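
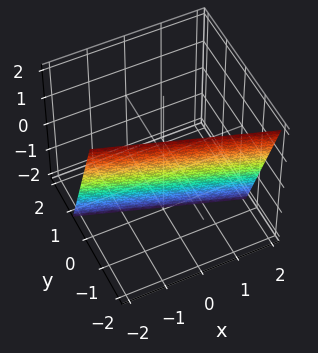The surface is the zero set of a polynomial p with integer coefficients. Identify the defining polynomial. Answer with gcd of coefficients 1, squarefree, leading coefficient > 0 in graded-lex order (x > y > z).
x + 3*y + z + 2

First, deg p = 1. The surface is flat (a plane).
Then, reading off the gridlines: it meets the z-axis at z = -2 (among the integer gridlines); it crosses the x-axis at the gridline x = -2.
Finally, matching integer coefficients to the picture gives p.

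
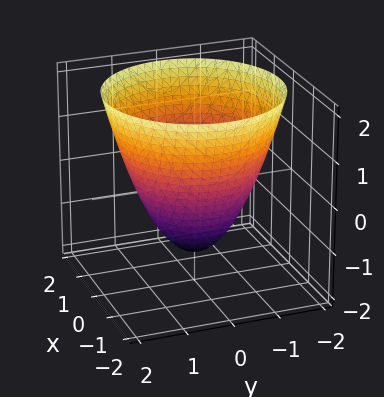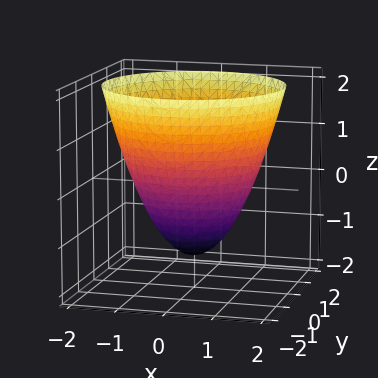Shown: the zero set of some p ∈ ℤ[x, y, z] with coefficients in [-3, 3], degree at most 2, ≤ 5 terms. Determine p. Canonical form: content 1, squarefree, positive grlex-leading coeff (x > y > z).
Degree: the shape is more complex than any degree-1 surface, so deg p = 2.
Symmetries: the surface is invariant under rotation about z: p = q(x² + y², z).
Checking where it meets the axes: a circular section at z = 1 has radius between 1 and 2.
Matching integer coefficients to the picture gives p.

2*x^2 + 2*y^2 - 2*z - 3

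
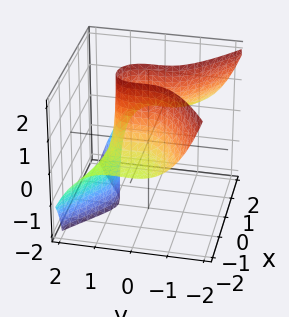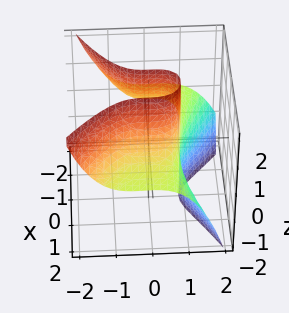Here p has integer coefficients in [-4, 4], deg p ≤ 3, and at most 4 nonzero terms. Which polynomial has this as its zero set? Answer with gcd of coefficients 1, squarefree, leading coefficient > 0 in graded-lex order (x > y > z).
3*x^2*z + x*y^2 + 3*y^3 - 2

First, deg p = 3. The shape is more complex than any degree-2 surface.
Then, against the integer gridlines: it misses every integer gridline on the z-axis; the surface avoids every integer x-axis point in the box.
Finally, solving for integer coefficients yields p as stated.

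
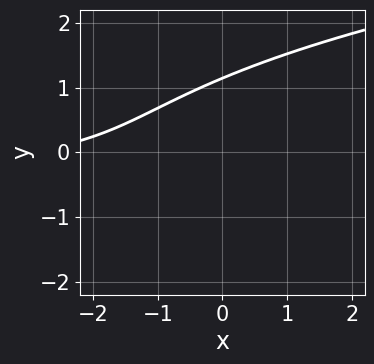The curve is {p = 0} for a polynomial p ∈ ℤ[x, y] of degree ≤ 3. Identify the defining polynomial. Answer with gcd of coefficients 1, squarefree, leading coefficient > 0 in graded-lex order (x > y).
2*y^3 - 2*x*y - x - 3

First, deg p = 3.
Then, checking where it meets the axes: no x-intercept at any integer in the box.
Finally, together with the visible shape, these determine p as stated.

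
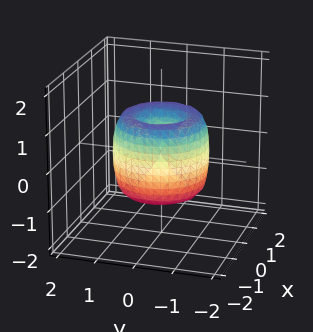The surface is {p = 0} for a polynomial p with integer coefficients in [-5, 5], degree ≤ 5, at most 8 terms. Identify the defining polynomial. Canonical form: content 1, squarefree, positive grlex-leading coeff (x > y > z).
First, degree: a generic line meets the surface in up to 4 points, so deg p = 4.
Next, symmetries: rotational symmetry about the z-axis ⇒ p depends on x, y only through x² + y².
Then, observable constraints: one y-axis crossing is at y = 0; a circular section at z = 0 has radius between 1 and 2.
Finally, assembling these constraints gives the stated polynomial.

2*x^4 + 4*x^2*y^2 + 2*y^4 - 3*x^2 - 3*y^2 + z^2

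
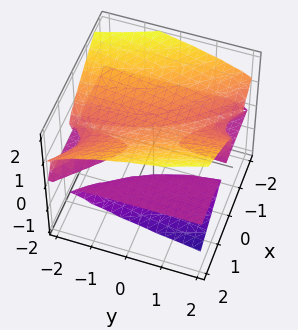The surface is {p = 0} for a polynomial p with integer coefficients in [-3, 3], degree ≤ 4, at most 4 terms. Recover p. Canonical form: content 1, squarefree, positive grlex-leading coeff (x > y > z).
1. There are 2 components. They look like related sheets of one shape, so recover p as a whole.
2. deg p = 3. A generic line meets the surface in up to 3 points.
3. Reading off the gridlines: the visible y-axis segment lies entirely on the surface; every point of the x-axis in the box is on the surface; one z-axis crossing is at z = 1.
4. Solving for integer coefficients yields p as stated.

x^2*z + x*y*z - 3*z^3 + 3*z^2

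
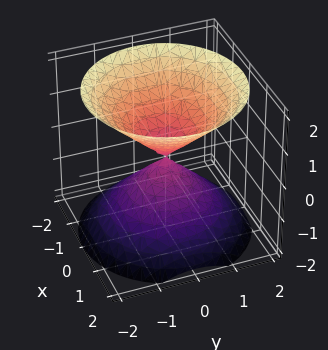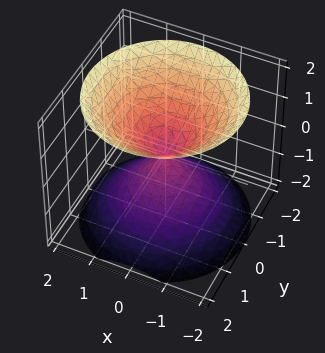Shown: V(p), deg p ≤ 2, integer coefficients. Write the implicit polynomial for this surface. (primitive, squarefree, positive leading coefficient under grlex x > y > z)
The picture has 2 separate pieces.
Degree: a double cone through the origin; a quadric, so deg p = 2.
Symmetries: it's symmetric under z → −z, forcing even powers of z; the surface is invariant under rotation about z: p = q(x² + y², z).
Reading off the gridlines: a circular section at z = 1 has radius exactly 1; it crosses the x-axis at the gridline x = 0.
Solving for integer coefficients yields p as stated.

x^2 + y^2 - z^2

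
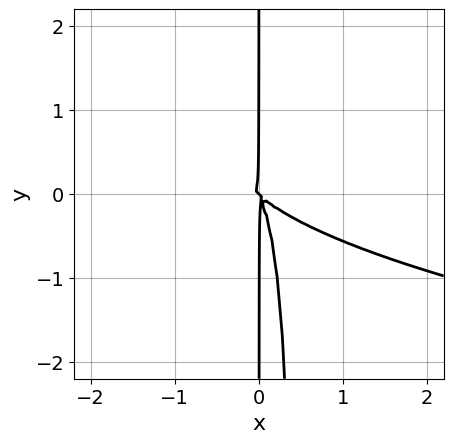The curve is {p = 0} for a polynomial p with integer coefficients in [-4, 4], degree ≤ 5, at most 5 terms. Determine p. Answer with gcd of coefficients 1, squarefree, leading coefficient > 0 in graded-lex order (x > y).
First, deg p = 4.
Next, against the integer gridlines: it meets the x-axis at x = 0 (among the integer gridlines); every point of the y-axis in the box is on the curve.
Finally, assembling these constraints gives the stated polynomial.

2*x^2*y^2 - 2*x^3 - 3*x^2*y - x*y^2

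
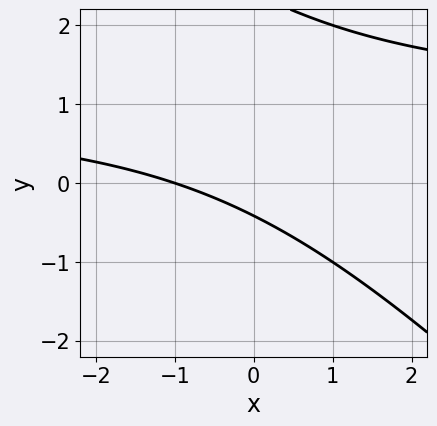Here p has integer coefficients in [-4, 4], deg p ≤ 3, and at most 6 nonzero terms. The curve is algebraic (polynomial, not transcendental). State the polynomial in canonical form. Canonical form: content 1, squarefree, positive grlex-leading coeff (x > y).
x*y + y^2 - x - 2*y - 1

Degree: no degree-1 curve has this shape, so deg p = 2.
Checking where it meets the axes: it crosses the x-axis at the gridline x = -1.
Putting this together gives p.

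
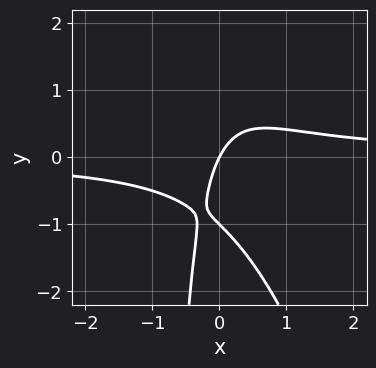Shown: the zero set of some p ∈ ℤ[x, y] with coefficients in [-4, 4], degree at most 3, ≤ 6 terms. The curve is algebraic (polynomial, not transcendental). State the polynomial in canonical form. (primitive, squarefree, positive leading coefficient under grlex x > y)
First, degree: a generic line meets the curve in up to 3 points, so deg p = 3.
Next, from the axis intercepts and sections: the y-axis gridline crossings are at y ∈ {-1, 0}; it crosses the x-axis at the gridline x = 0.
Finally, assembling these constraints gives the stated polynomial.

3*x^2*y + x*y^2 + y^2 - 2*x + y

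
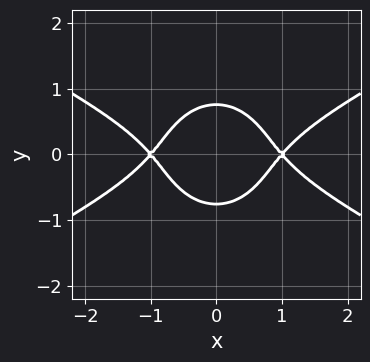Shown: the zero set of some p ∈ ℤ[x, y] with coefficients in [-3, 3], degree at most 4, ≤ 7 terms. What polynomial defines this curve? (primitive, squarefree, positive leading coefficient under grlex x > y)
1. The degree is 4 — a generic line meets the curve in up to 4 points.
2. Symmetries: mirror symmetry x ↦ −x ⇒ only even powers of x; it's symmetric under y → −y, forcing even powers of y.
3. Observable constraints: the x-axis gridline crossings are at x ∈ {-1, 1}.
4. Matching integer coefficients to the picture gives p.

x^4 - 3*x^2*y^2 - 3*y^4 - 2*x^2 + 1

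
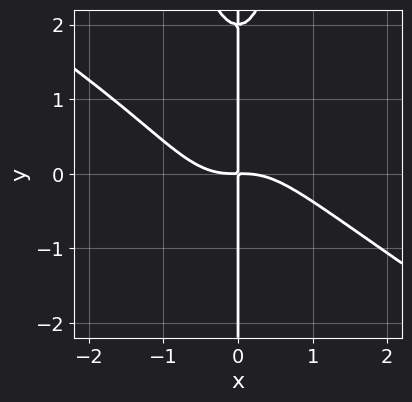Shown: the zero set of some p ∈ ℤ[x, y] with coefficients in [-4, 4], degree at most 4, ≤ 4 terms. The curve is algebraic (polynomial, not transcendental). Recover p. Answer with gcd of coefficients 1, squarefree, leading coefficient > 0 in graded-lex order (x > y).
2*x^4 + 3*x^3*y - x*y^2 + 2*x*y

First, deg p = 4. The shape is more complex than any degree-3 curve.
Next, checking where it meets the axes: the visible y-axis segment lies entirely on the curve.
Finally, together with the visible shape, these determine p as stated.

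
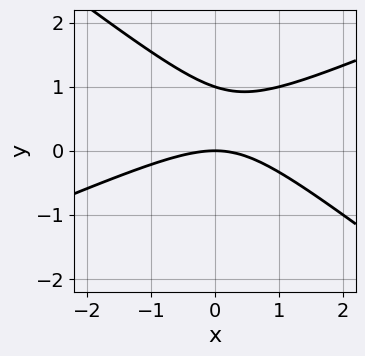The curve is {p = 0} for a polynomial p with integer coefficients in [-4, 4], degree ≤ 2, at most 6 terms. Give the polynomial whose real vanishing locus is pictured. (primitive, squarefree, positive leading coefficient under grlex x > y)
First, deg p = 2.
Next, from the axis intercepts and sections: one x-axis crossing is at x = 0; among the integer gridlines, it crosses the y-axis at y ∈ {0, 1}.
Finally, solving for integer coefficients yields p as stated.

x^2 - x*y - 3*y^2 + 3*y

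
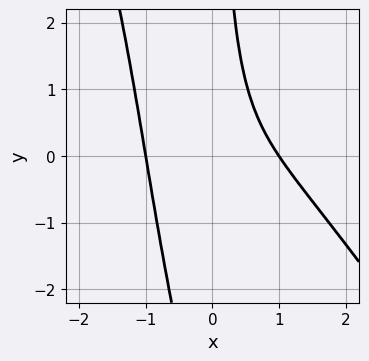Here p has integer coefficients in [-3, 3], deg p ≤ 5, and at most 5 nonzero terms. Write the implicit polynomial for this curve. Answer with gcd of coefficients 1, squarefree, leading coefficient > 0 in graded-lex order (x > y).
3*x^4 + 2*x^3*y + 3*x^2*y + 3*x*y - 3

1. deg p = 4.
2. Reading off the gridlines: no y-intercept at any integer in the box; the x-axis gridline crossings are at x ∈ {-1, 1}.
3. Solving for integer coefficients yields p as stated.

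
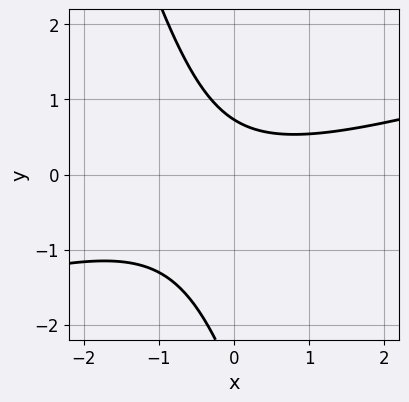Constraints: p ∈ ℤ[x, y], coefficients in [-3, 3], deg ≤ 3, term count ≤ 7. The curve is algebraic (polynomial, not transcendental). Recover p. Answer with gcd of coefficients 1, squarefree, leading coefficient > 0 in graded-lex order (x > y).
x^2 - 3*x*y - y^2 - 2*y + 2

(a) deg p = 2. No degree-1 curve has this shape.
(b) Checking where it meets the axes: it misses every integer gridline on the x-axis.
(c) The integer polynomial consistent with all of this is the stated p.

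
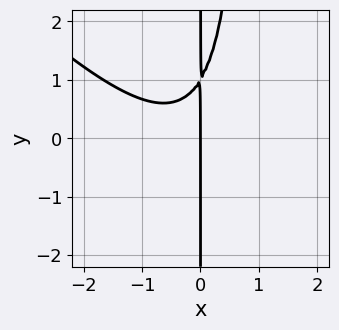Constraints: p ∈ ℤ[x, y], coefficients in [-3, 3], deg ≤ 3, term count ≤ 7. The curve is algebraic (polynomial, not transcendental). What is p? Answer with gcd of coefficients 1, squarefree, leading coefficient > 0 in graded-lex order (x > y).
First, the degree is 3 — the shape is more complex than any degree-2 curve.
Next, from the axis intercepts and sections: it meets the x-axis at x = 0 (among the integer gridlines); every point of the y-axis in the box is on the curve.
Finally, solving for integer coefficients yields p as stated.

3*x^3 + 3*x^2*y + 2*x^2 - 3*x*y + 3*x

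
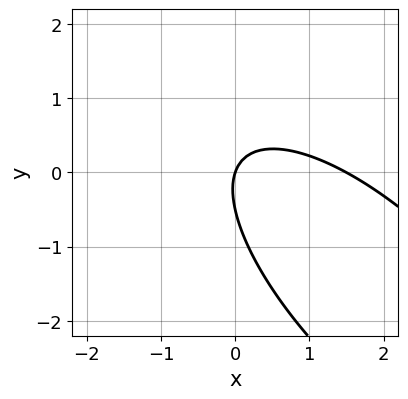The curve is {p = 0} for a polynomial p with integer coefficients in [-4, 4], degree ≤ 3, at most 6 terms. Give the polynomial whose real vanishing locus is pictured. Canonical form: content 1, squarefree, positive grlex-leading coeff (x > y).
(a) deg p = 2. The shape is more complex than any degree-1 curve.
(b) From the visible intercepts: it crosses the y-axis at the gridline y = 0; one x-axis crossing is at x = 0.
(c) Together with the visible shape, these determine p as stated.

2*x^2 + 3*x*y + 2*y^2 - 3*x + y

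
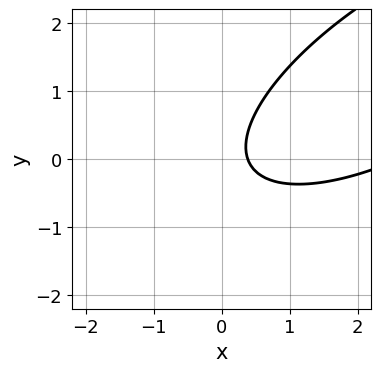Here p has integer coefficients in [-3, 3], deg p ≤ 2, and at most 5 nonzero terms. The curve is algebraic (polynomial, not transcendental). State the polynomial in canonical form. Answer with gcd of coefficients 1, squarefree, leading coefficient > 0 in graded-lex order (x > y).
1. deg p = 2. A generic line meets the curve in up to 2 points.
2. From the visible intercepts: it misses every integer gridline on the y-axis.
3. These observations pin down the coefficients.

x^2 - 2*x*y + 2*y^2 - 3*x + 1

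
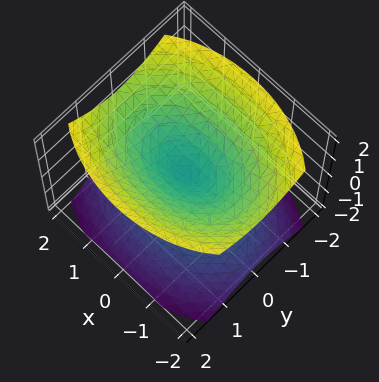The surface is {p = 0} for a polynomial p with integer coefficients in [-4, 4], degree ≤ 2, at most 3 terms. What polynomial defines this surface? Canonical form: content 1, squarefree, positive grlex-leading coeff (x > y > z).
(a) There are 2 components. They look like related sheets of one shape, so recover p as a whole.
(b) The degree is 2 — two nappes meeting at a single point; a quadric.
(c) Symmetries: mirror symmetry z ↦ −z ⇒ only even powers of z; mirror symmetry x ↦ −x ⇒ only even powers of x; mirror symmetry y ↦ −y ⇒ only even powers of y.
(d) Checking where it meets the axes: it crosses the y-axis at the gridline y = 0; it crosses the x-axis at the gridline x = 0; it meets the z-axis at z = 0 (among the integer gridlines).
(e) Matching integer coefficients to the picture gives p.

x^2 + 2*y^2 - 2*z^2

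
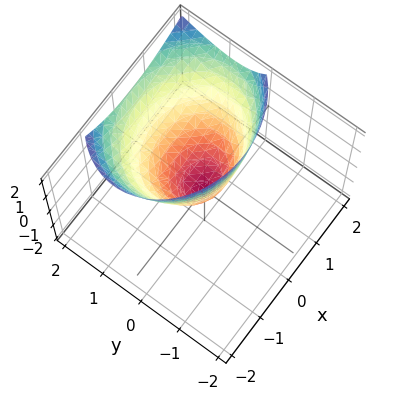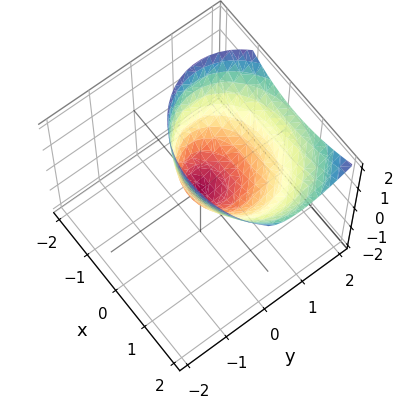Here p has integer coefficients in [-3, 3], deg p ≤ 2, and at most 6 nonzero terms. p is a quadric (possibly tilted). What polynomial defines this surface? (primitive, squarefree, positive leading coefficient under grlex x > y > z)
2*x^2 - x*z + 3*y^2 - 3*y*z - 2*z

1. Degree: a generic line meets the surface in up to 2 points, so deg p = 2.
2. Checking where it meets the axes: it crosses the y-axis at the gridline y = 0; it meets the x-axis at x = 0 (among the integer gridlines).
3. Solving for integer coefficients yields p as stated.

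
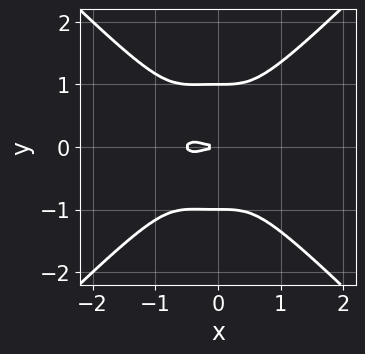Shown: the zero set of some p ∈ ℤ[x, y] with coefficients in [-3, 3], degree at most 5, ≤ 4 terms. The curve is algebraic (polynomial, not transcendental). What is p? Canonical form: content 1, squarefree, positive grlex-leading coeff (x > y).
(a) The degree is 4 — no degree-3 curve has this shape.
(b) Symmetries: mirror symmetry y ↦ −y ⇒ only even powers of y.
(c) Checking where it meets the axes: among the integer gridlines, it crosses the y-axis at y ∈ {-1, 0, 1}; it crosses the x-axis at the gridline x = 0.
(d) Matching integer coefficients to the picture gives p.

2*x^4 - 2*y^4 + x^3 + 2*y^2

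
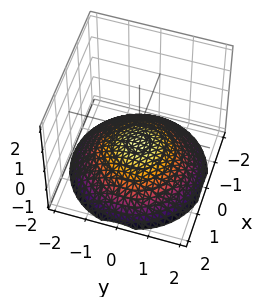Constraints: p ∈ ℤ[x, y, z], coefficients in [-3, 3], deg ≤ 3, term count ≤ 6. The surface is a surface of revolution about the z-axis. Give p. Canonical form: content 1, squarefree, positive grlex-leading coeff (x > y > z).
First, degree: no degree-1 surface has this shape, so deg p = 2.
Next, symmetry: the z-axis is an axis of rotation, so x and y enter only as x² + y².
Then, from the visible intercepts: a circular section at z = -1 has radius exactly 1; no x-intercept at any integer in the box; no y-intercept at any integer in the box.
Finally, solving for integer coefficients yields p as stated.

x^2 + y^2 + 3*z + 2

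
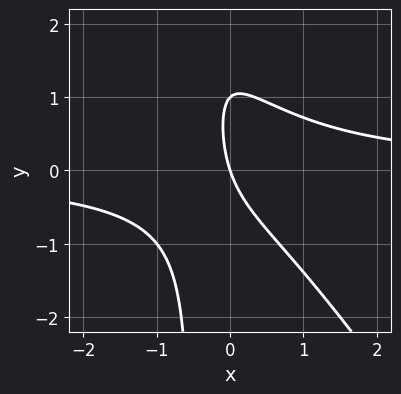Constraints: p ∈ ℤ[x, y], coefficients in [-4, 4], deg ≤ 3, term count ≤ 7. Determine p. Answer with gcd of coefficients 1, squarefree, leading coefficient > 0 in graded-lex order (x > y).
3*x^2*y + 2*x*y^2 + y^2 - 3*x - y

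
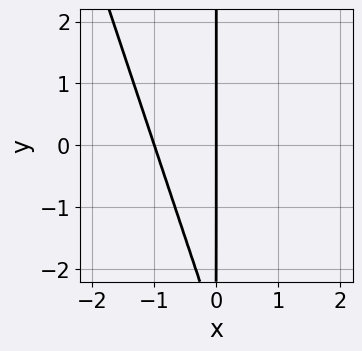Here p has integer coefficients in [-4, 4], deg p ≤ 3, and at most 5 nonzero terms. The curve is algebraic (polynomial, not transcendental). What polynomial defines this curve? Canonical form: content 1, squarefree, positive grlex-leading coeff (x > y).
First, deg p = 2.
Next, from the axis intercepts and sections: the x-axis gridline crossings are at x ∈ {-1, 0}; every point of the y-axis in the box is on the curve.
Finally, putting this together gives p.

3*x^2 + x*y + 3*x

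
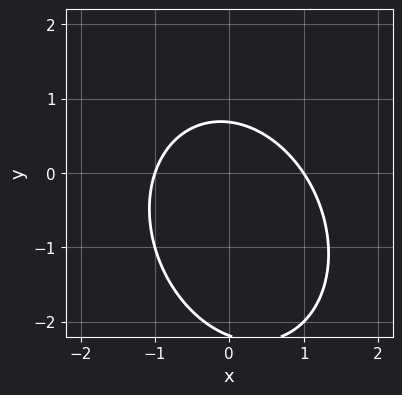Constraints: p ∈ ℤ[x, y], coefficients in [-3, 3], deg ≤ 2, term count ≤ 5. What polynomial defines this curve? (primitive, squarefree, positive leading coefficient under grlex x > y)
3*x^2 + x*y + 2*y^2 + 3*y - 3

deg p = 2. No degree-1 curve has this shape.
Against the integer gridlines: the x-axis gridline crossings are at x ∈ {-1, 1}.
Putting this together gives p.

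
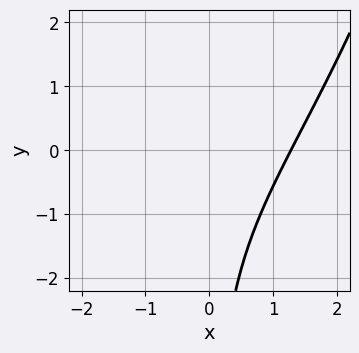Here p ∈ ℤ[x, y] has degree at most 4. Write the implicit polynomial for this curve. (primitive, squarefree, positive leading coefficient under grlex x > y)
3*x^3 - 3*x^2*y + x*y^2 - 2*x^2 - 3

1. The degree is 3 — no degree-2 curve has this shape.
2. From the visible intercepts: it misses every integer gridline on the y-axis.
3. These observations pin down the coefficients.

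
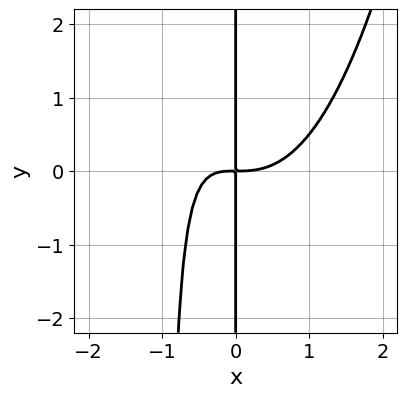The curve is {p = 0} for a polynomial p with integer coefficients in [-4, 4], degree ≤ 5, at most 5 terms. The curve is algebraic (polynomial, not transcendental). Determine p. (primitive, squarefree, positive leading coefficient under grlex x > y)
(a) deg p = 4. A generic line meets the curve in up to 4 points.
(b) Against the integer gridlines: the visible y-axis segment lies entirely on the curve.
(c) Matching integer coefficients to the picture gives p.

x^4 - x^2*y - x*y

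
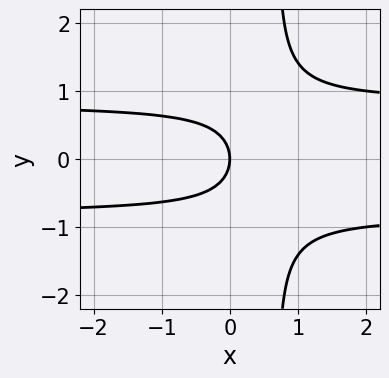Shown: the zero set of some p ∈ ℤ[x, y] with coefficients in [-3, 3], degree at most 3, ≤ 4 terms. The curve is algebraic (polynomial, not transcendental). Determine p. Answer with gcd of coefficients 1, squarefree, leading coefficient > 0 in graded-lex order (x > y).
3*x*y^2 - 2*y^2 - 2*x

First, degree: the shape is more complex than any degree-2 curve, so deg p = 3.
Next, symmetries: the y ↦ −y reflection is a symmetry, so y appears only in even powers.
Next, reading off the gridlines: one x-axis crossing is at x = 0; it crosses the y-axis at the gridline y = 0.
Finally, assembling these constraints gives the stated polynomial.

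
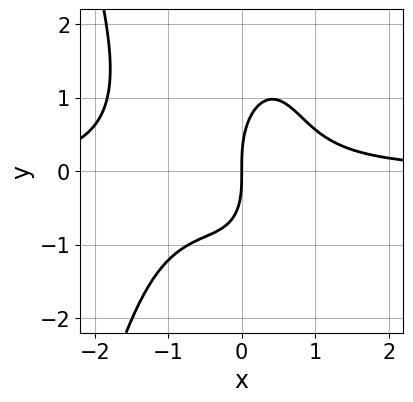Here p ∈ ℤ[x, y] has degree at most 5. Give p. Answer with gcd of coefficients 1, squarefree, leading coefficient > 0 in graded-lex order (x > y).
3*x^3*y + 3*x^2*y + y^3 - x*y - 3*x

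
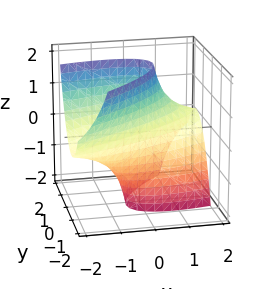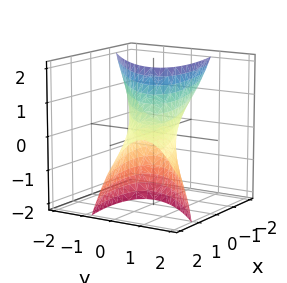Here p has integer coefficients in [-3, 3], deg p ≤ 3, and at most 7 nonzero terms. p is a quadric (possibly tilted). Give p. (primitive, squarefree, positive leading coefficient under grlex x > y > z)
x^2 - 3*x*y + 2*x*z + 3*y^2 - 2

1. The degree is 2 — the shape is more complex than any degree-1 surface.
2. Checking where it meets the axes: the surface avoids every integer z-axis point in the box.
3. The integer polynomial consistent with all of this is the stated p.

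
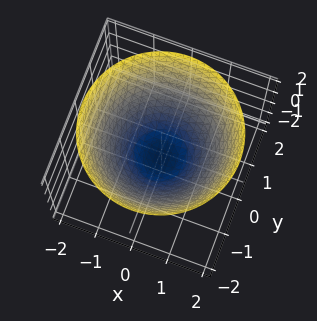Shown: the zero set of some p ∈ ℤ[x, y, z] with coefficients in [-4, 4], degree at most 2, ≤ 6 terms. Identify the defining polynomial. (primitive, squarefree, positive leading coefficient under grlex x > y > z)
2*x^2 + 2*y^2 - 3*z - 2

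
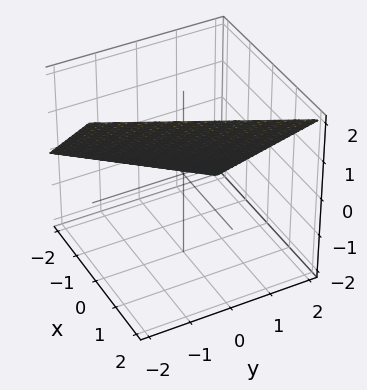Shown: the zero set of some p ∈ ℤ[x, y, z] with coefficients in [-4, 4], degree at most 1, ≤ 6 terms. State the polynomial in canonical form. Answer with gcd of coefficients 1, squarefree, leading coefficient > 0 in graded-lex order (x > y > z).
2*x - y - 2*z + 2

1. deg p = 1.
2. From the visible intercepts: it meets the x-axis at x = -1 (among the integer gridlines); one y-axis crossing is at y = 2.
3. Assembling these constraints gives the stated polynomial.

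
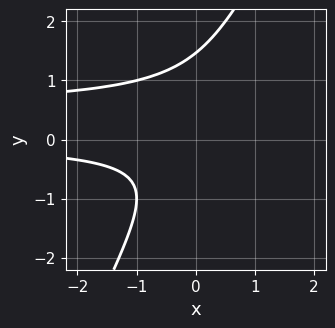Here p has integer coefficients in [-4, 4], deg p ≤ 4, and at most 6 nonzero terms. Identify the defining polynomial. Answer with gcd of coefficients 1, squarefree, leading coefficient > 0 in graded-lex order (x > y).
2*x*y^2 - y^3 - x*y + y^2 + 1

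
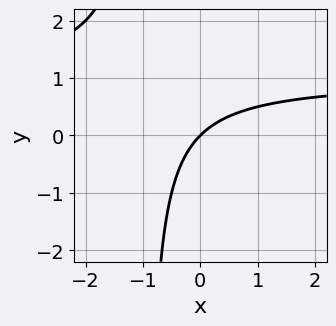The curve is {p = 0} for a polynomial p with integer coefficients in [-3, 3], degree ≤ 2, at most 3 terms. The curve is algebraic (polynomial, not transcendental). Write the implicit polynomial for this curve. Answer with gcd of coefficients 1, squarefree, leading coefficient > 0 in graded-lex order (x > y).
(a) Degree: the shape is more complex than any degree-1 curve, so deg p = 2.
(b) From the visible intercepts: it crosses the x-axis at the gridline x = 0; it crosses the y-axis at the gridline y = 0.
(c) The integer polynomial consistent with all of this is the stated p.

x*y - x + y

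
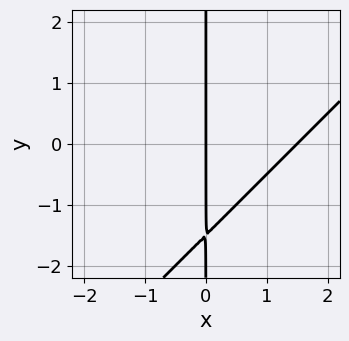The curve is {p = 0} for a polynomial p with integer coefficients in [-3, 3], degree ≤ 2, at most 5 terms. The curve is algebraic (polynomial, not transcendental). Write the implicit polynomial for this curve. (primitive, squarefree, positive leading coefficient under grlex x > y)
First, degree: a generic line meets the curve in up to 2 points, so deg p = 2.
Next, checking where it meets the axes: the visible y-axis segment lies entirely on the curve; it crosses the x-axis at the gridline x = 0.
Finally, matching integer coefficients to the picture gives p.

2*x^2 - 2*x*y - 3*x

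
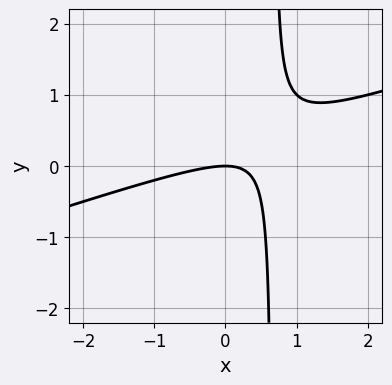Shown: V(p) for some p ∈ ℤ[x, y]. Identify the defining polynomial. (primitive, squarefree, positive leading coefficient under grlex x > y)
x^2 - 3*x*y + 2*y

1. The degree is 2 — a generic line meets the curve in up to 2 points.
2. Reading off the gridlines: it crosses the x-axis at the gridline x = 0; it crosses the y-axis at the gridline y = 0.
3. Together with the visible shape, these determine p as stated.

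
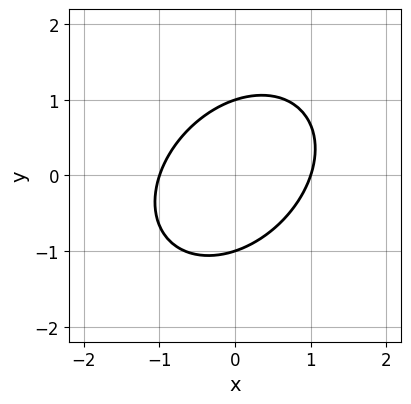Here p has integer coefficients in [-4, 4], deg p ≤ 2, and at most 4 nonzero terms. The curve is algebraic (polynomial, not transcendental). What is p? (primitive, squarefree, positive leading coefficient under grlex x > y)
First, deg p = 2. A generic line meets the curve in up to 2 points.
Then, reading off the gridlines: among the integer gridlines, it crosses the x-axis at x ∈ {-1, 1}; the y-axis gridline crossings are at y ∈ {-1, 1}.
Finally, solving for integer coefficients yields p as stated.

3*x^2 - 2*x*y + 3*y^2 - 3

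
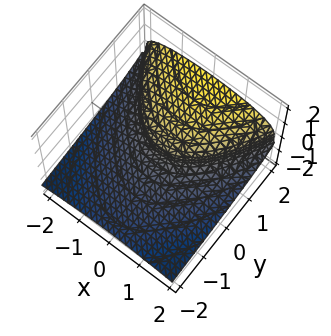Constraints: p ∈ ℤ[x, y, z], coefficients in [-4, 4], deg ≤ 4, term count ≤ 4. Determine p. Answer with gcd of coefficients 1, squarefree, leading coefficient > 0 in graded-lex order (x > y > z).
3*z^3 + x^2 - 2*y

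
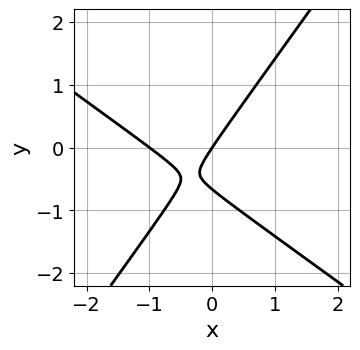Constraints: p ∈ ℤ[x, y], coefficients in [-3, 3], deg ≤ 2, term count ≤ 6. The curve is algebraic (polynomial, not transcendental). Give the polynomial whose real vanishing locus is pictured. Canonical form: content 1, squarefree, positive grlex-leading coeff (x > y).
1. The degree is 2 — the shape is more complex than any degree-1 curve.
2. Reading off the gridlines: it meets the y-axis at y = 0 (among the integer gridlines); the x-axis gridline crossings are at x ∈ {-1, 0}.
3. Putting this together gives p.

3*x^2 + 2*x*y - 3*y^2 + 3*x - 2*y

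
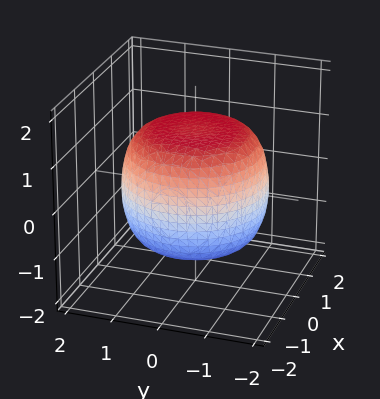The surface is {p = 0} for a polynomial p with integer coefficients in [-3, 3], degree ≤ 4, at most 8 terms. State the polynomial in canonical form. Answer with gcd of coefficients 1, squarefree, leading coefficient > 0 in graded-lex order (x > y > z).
x^4 + 2*x^2*y^2 + y^4 - x^2 - y^2 + 2*z^2 - 3

(a) deg p = 4. A generic line meets the surface in up to 4 points.
(b) Symmetries: the surface is invariant under rotation about z: p = q(x² + y², z).
(c) Against the integer gridlines: a circular section at z = 1 has radius between 1 and 2.
(d) The integer polynomial consistent with all of this is the stated p.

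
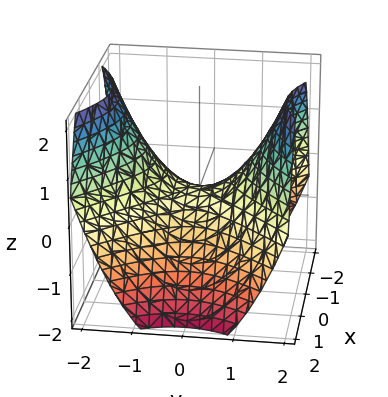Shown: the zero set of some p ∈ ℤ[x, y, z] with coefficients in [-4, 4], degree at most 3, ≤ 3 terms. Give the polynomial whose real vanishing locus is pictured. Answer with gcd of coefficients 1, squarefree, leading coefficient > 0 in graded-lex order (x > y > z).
2*x^2 - 2*y^2 + 3*z

First, the degree is 2 — a hyperbolic paraboloid; a quadric.
Next, symmetries: the x ↦ −x reflection is a symmetry, so x appears only in even powers; it's symmetric under y → −y, forcing even powers of y.
Then, against the integer gridlines: one z-axis crossing is at z = 0; one x-axis crossing is at x = 0; it meets the y-axis at y = 0 (among the integer gridlines).
Finally, these observations pin down the coefficients.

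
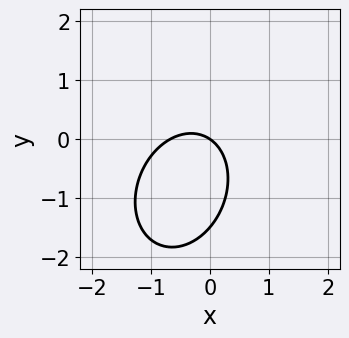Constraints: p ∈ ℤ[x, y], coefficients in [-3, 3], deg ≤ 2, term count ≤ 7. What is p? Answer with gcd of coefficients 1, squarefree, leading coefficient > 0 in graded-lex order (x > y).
(a) deg p = 2.
(b) Reading off the gridlines: it crosses the y-axis at the gridline y = 0; one x-axis crossing is at x = 0.
(c) Together with the visible shape, these determine p as stated.

3*x^2 - x*y + 2*y^2 + 2*x + 3*y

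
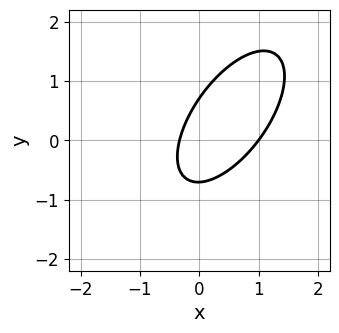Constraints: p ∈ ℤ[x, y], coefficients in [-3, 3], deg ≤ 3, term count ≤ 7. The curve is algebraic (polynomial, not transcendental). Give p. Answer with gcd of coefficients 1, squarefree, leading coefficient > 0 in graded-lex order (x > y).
(a) deg p = 2. The shape is more complex than any degree-1 curve.
(b) Checking where it meets the axes: it meets the x-axis at x = 1 (among the integer gridlines).
(c) These observations pin down the coefficients.

3*x^2 - 3*x*y + 2*y^2 - 2*x - 1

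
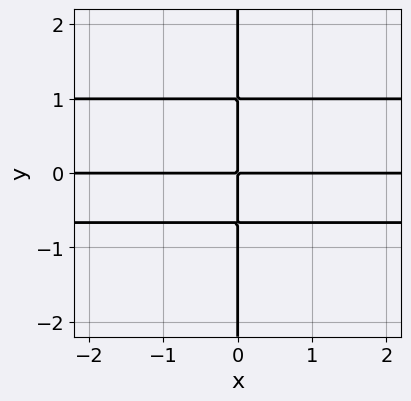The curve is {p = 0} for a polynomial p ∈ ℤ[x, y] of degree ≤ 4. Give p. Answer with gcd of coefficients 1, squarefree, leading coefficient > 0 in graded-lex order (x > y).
3*x*y^3 - x*y^2 - 2*x*y

First, the degree is 4 — the shape is more complex than any degree-3 curve.
Next, against the integer gridlines: every point of the y-axis in the box is on the curve; the visible x-axis segment lies entirely on the curve.
Finally, the integer polynomial consistent with all of this is the stated p.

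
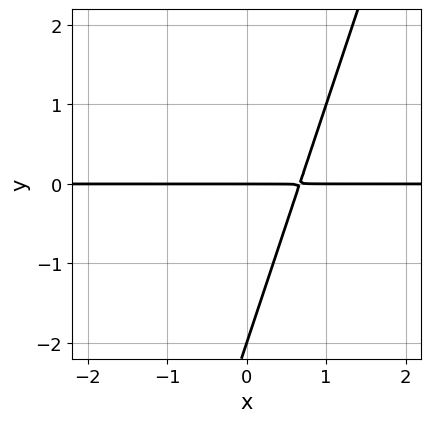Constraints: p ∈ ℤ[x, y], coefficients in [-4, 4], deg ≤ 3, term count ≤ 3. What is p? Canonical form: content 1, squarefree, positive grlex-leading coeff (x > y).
The degree is 2 — the shape is more complex than any degree-1 curve.
Against the integer gridlines: the y-axis gridline crossings are at y ∈ {-2, 0}; the visible x-axis segment lies entirely on the curve.
Fitting integer coefficients to these (and the overall shape) gives p.

3*x*y - y^2 - 2*y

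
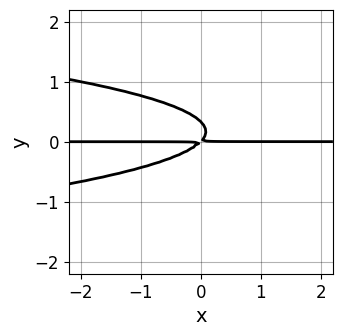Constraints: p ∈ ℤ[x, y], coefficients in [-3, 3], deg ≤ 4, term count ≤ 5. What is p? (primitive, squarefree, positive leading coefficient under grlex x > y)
3*y^3 + x*y - y^2

First, degree: no degree-2 curve has this shape, so deg p = 3.
Next, from the visible intercepts: every point of the x-axis in the box is on the curve.
Finally, matching integer coefficients to the picture gives p.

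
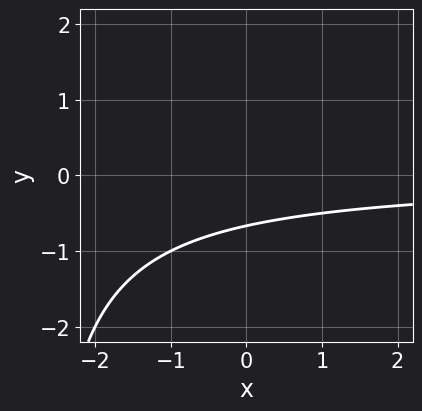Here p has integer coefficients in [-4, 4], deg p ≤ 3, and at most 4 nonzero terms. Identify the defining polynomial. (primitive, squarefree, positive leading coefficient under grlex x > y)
x*y + 3*y + 2

First, deg p = 2.
Then, from the visible intercepts: no x-intercept at any integer in the box.
Finally, putting this together gives p.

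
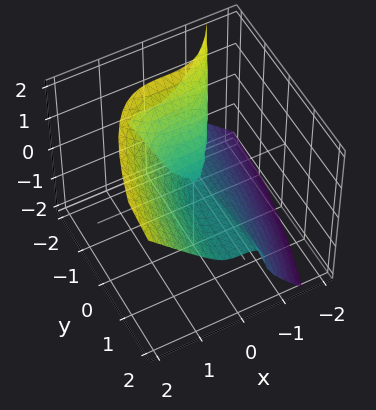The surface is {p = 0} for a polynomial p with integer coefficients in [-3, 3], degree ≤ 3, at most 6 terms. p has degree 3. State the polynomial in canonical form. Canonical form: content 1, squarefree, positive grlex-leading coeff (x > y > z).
deg p = 3.
From the visible intercepts: every point of the y-axis in the box is on the surface; it meets the x-axis at x = 0 (among the integer gridlines).
Together with the visible shape, these determine p as stated.

3*x^3 - 2*y*z^2 - 2*z^3 - y*z + z^2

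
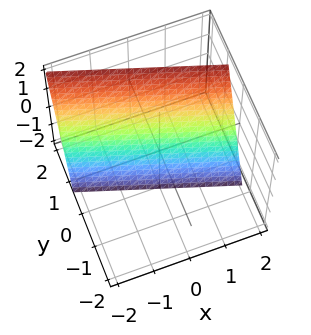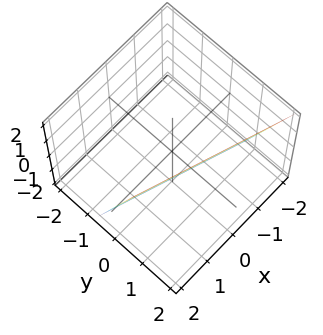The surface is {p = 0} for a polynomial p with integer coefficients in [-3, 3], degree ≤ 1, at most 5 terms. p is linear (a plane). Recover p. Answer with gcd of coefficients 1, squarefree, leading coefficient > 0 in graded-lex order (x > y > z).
x + 3*y - z - 2

First, degree: the surface is flat (a plane), so deg p = 1.
Then, from the visible intercepts: one z-axis crossing is at z = -2; it meets the x-axis at x = 2 (among the integer gridlines).
Finally, these observations pin down the coefficients.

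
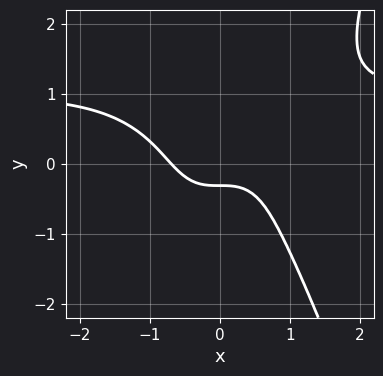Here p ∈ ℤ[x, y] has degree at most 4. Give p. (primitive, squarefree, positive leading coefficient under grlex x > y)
3*x^3*y - 3*x^3 - 2*y^3 - 3*y - 1

The degree is 4 — no degree-3 curve has this shape.
Solving for integer coefficients yields p as stated.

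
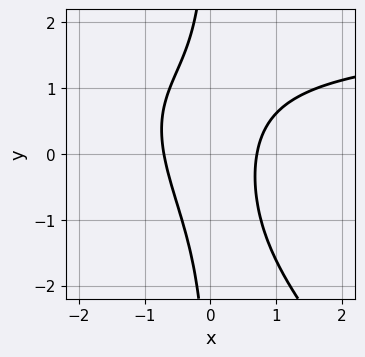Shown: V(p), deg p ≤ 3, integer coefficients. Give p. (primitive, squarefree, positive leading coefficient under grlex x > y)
x^2*y + x*y^2 - 2*x^2 + 1

(a) deg p = 3.
(b) Observable constraints: the curve avoids every integer y-axis point in the box.
(c) Putting this together gives p.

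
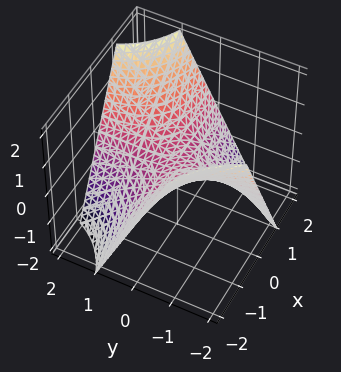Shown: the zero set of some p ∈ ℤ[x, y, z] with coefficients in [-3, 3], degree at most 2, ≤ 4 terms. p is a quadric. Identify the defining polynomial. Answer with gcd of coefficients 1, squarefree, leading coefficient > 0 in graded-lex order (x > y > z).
x*y - z

First, degree: a saddle surface; a quadric, so deg p = 2.
Next, reading off the gridlines: one z-axis crossing is at z = 0; the visible x-axis segment lies entirely on the surface; every point of the y-axis in the box is on the surface.
Finally, together with the visible shape, these determine p as stated.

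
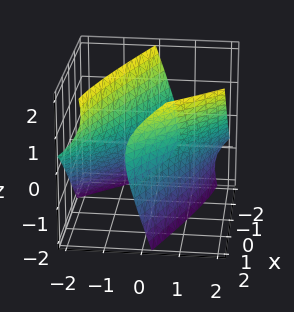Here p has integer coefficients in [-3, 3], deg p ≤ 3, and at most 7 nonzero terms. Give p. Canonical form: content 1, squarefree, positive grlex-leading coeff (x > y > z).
The picture has 2 separate pieces.
Degree: no degree-1 surface has this shape, so deg p = 2.
From the visible intercepts: the y-axis gridline crossings are at y ∈ {-1, 1}; it misses every integer gridline on the z-axis.
Solving for integer coefficients yields p as stated.

x^2 + 3*x*y + 2*y^2 - 2*y*z - z^2 - 2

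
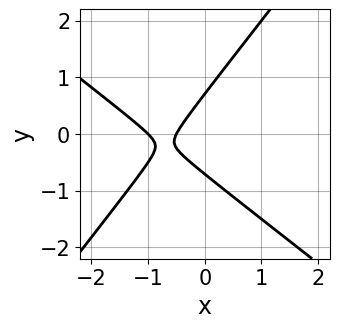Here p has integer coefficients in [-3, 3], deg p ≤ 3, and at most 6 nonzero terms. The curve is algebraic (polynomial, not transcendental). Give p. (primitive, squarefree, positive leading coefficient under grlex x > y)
(a) The degree is 2 — the shape is more complex than any degree-1 curve.
(b) Reading off the gridlines: it crosses the x-axis at the gridline x = -1.
(c) Together with the visible shape, these determine p as stated.

2*x^2 + x*y - 2*y^2 + 3*x + 1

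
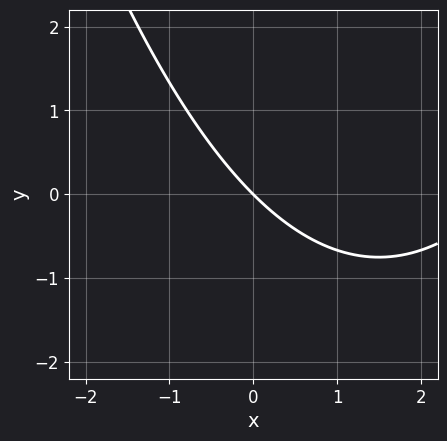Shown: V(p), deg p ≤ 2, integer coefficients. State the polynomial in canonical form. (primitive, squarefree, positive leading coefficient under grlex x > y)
1. deg p = 2. No degree-1 curve has this shape.
2. From the axis intercepts and sections: one y-axis crossing is at y = 0; one x-axis crossing is at x = 0.
3. Solving for integer coefficients yields p as stated.

x^2 - 3*x - 3*y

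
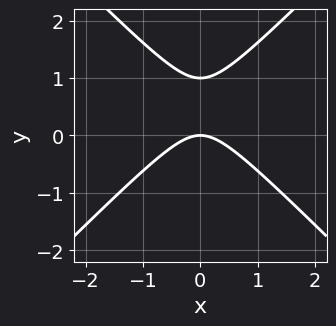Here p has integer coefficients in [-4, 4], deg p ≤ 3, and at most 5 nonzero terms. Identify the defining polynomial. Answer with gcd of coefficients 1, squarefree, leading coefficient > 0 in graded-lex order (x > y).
First, the degree is 2 — a generic line meets the curve in up to 2 points.
Then, symmetries: mirror symmetry x ↦ −x ⇒ only even powers of x.
Next, observable constraints: the y-axis gridline crossings are at y ∈ {0, 1}; it crosses the x-axis at the gridline x = 0.
Finally, assembling these constraints gives the stated polynomial.

x^2 - y^2 + y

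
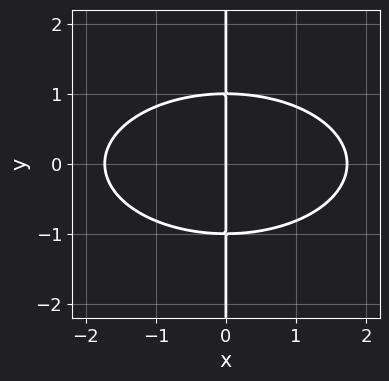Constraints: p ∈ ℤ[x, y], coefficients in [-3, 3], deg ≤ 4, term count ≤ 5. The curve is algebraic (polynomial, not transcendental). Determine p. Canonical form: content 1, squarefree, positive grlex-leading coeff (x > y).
x^3 + 3*x*y^2 - 3*x

deg p = 3. The shape is more complex than any degree-2 curve.
Symmetries: mirror symmetry y ↦ −y ⇒ only even powers of y.
Reading off the gridlines: it crosses the x-axis at the gridline x = 0; the visible y-axis segment lies entirely on the curve.
The integer polynomial consistent with all of this is the stated p.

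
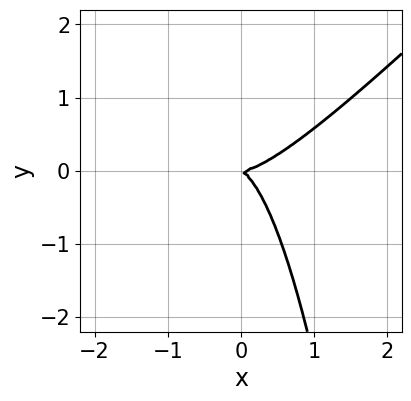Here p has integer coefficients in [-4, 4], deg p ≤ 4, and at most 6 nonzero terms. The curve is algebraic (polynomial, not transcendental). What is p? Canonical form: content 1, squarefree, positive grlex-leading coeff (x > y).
3*x^3 - 3*x^2*y - x*y - 2*y^2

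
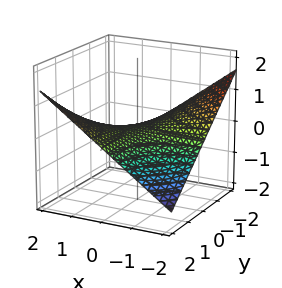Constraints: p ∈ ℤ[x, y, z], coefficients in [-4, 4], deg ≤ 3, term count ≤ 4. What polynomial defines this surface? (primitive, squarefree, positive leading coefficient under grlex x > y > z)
First, degree: a saddle surface; a quadric, so deg p = 2.
Next, reading off the gridlines: the visible y-axis segment lies entirely on the surface; every point of the x-axis in the box is on the surface.
Finally, these observations pin down the coefficients.

x*y - 3*z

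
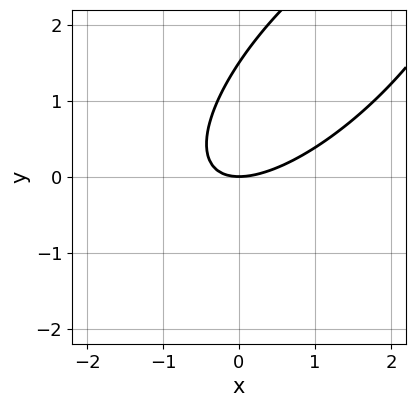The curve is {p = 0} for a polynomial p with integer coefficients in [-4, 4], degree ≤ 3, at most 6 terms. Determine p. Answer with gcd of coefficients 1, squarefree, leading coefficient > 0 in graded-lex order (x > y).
First, degree: the shape is more complex than any degree-1 curve, so deg p = 2.
Then, checking where it meets the axes: one x-axis crossing is at x = 0; it meets the y-axis at y = 0 (among the integer gridlines).
Finally, these observations pin down the coefficients.

2*x^2 - 3*x*y + 2*y^2 - 3*y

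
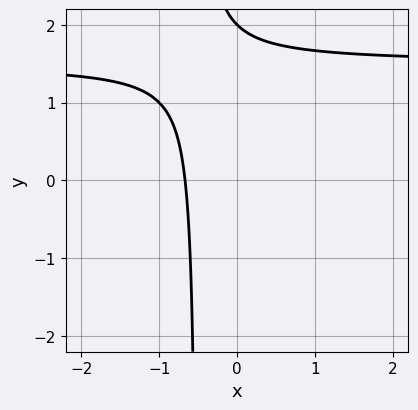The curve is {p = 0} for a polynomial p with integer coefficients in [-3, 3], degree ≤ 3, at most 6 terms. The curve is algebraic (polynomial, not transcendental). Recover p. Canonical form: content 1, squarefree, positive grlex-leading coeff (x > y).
2*x*y - 3*x + y - 2

deg p = 2. A generic line meets the curve in up to 2 points.
Reading off the gridlines: one y-axis crossing is at y = 2.
Putting this together gives p.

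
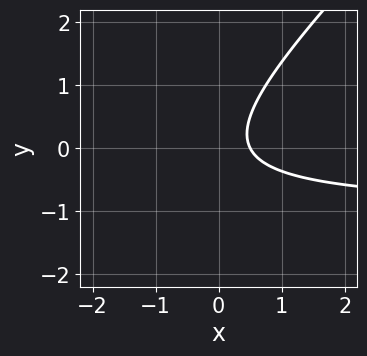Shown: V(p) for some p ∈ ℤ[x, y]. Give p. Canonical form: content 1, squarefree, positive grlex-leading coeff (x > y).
2*x*y - 2*y^2 + 2*x - 1

First, deg p = 2.
Then, from the axis intercepts and sections: no y-intercept at any integer in the box.
Finally, assembling these constraints gives the stated polynomial.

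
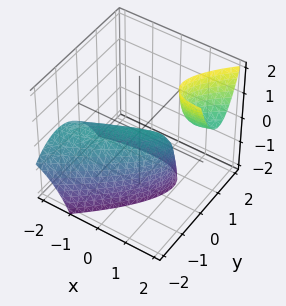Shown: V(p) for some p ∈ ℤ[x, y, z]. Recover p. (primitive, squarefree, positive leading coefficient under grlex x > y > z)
First, there are 2 components. Treating them together as one polynomial.
Then, the degree is 2 — no degree-1 surface has this shape.
Then, observable constraints: one z-axis crossing is at z = 0; one x-axis crossing is at x = 0; one y-axis crossing is at y = 0.
Finally, the integer polynomial consistent with all of this is the stated p.

x^2 - 3*x*y - 2*x*z + 3*y^2 + 2*z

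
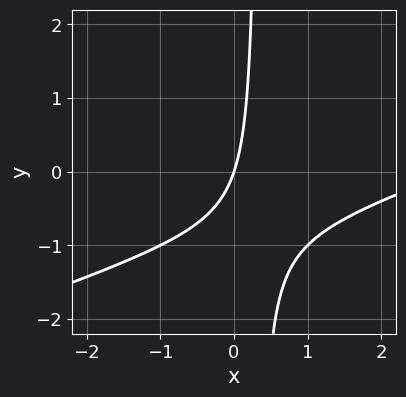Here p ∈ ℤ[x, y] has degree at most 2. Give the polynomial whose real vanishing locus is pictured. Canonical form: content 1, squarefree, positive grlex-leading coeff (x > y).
x^2 - 3*x*y - 3*x + y

First, degree: a generic line meets the curve in up to 2 points, so deg p = 2.
Then, observable constraints: it meets the y-axis at y = 0 (among the integer gridlines); it crosses the x-axis at the gridline x = 0.
Finally, the integer polynomial consistent with all of this is the stated p.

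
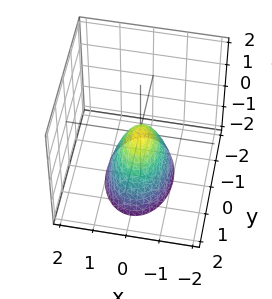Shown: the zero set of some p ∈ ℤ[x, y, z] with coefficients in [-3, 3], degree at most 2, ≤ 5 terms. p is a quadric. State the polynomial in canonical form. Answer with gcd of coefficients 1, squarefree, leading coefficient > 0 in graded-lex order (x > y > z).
2*x^2 + y^2 + z

First, degree: a paraboloid; a quadric, so deg p = 2.
Then, symmetries: it's symmetric under y → −y, forcing even powers of y; mirror symmetry x ↦ −x ⇒ only even powers of x.
Next, against the integer gridlines: it crosses the y-axis at the gridline y = 0; it crosses the x-axis at the gridline x = 0.
Finally, fitting integer coefficients to these (and the overall shape) gives p.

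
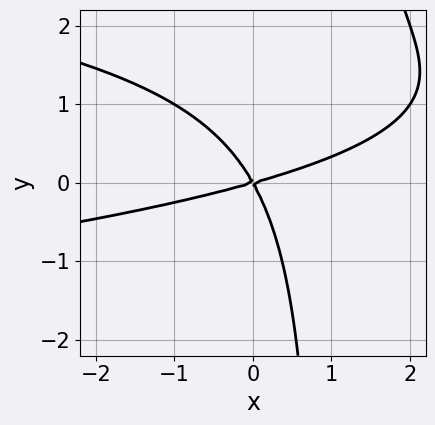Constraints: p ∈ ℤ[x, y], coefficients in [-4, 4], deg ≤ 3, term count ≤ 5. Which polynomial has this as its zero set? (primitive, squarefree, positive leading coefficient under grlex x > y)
2*x*y^2 + x^2 - 3*x*y - 2*y^2

(a) deg p = 3.
(b) From the axis intercepts and sections: one x-axis crossing is at x = 0; it meets the y-axis at y = 0 (among the integer gridlines).
(c) Assembling these constraints gives the stated polynomial.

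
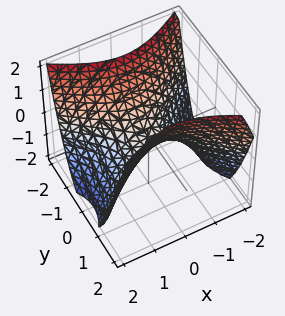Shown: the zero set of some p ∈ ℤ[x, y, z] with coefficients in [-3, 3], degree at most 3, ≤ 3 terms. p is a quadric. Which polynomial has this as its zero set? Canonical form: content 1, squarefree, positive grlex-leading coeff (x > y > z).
2*x^2 - 3*y^2 + 3*z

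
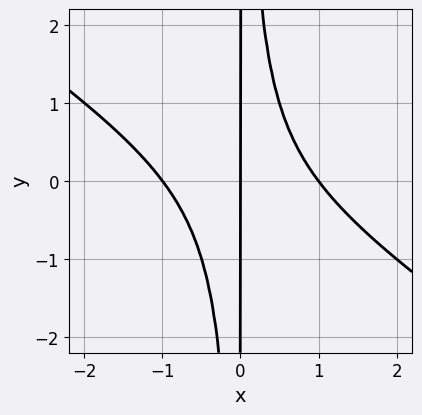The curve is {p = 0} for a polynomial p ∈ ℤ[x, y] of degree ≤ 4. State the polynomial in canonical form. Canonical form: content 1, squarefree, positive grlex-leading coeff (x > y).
2*x^3 + 3*x^2*y - 2*x

Degree: the shape is more complex than any degree-2 curve, so deg p = 3.
Observable constraints: the visible y-axis segment lies entirely on the curve; among the integer gridlines, it crosses the x-axis at x ∈ {-1, 0, 1}.
Together with the visible shape, these determine p as stated.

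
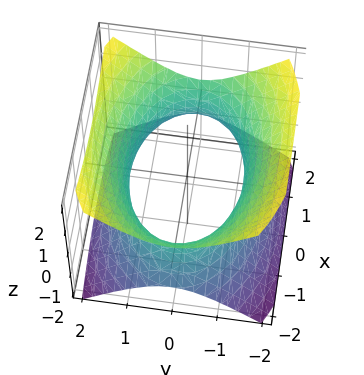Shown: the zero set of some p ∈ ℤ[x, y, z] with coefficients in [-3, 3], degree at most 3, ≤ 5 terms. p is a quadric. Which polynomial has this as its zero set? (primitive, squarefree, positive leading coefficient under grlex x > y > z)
x^2 + 2*y^2 - 2*z^2 - 3

1. The degree is 2 — one connected sheet with a waist; a quadric.
2. Symmetries: mirror symmetry y ↦ −y ⇒ only even powers of y; the x ↦ −x reflection is a symmetry, so x appears only in even powers; the z ↦ −z reflection is a symmetry, so z appears only in even powers.
3. From the axis intercepts and sections: no z-intercept at any integer in the box.
4. Assembling these constraints gives the stated polynomial.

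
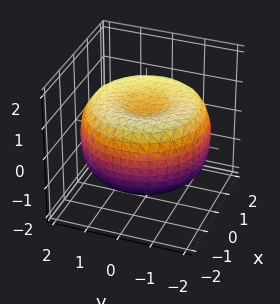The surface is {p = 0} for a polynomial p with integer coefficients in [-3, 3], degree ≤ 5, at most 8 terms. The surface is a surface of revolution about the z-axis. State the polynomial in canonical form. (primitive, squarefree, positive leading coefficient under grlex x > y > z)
x^4 + 2*x^2*y^2 + y^4 - 3*x^2 - 3*y^2 + 3*z^2 - 2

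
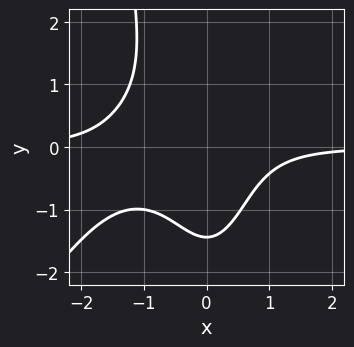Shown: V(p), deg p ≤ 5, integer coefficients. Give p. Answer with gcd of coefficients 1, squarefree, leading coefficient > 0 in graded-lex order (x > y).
(a) The degree is 4 — no degree-3 curve has this shape.
(b) Observable constraints: the curve avoids every integer x-axis point in the box.
(c) Fitting integer coefficients to these (and the overall shape) gives p.

3*x^3*y - 2*x^2*y^2 + 3*x^2*y + y^3 + 3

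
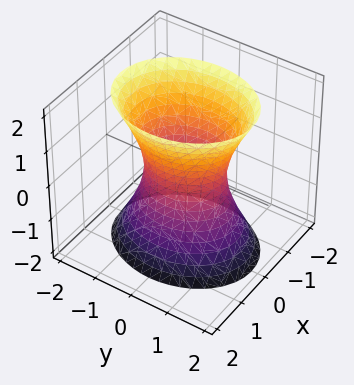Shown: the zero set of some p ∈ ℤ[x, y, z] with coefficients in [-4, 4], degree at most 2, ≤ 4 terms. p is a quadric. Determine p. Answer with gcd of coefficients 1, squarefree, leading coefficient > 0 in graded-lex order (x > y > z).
3*x^2 + 2*y^2 - z^2 - 2

(a) Degree: one connected sheet with a waist; a quadric, so deg p = 2.
(b) Symmetries: the z ↦ −z reflection is a symmetry, so z appears only in even powers; mirror symmetry y ↦ −y ⇒ only even powers of y; the x ↦ −x reflection is a symmetry, so x appears only in even powers.
(c) Reading off the gridlines: it misses every integer gridline on the z-axis; among the integer gridlines, it crosses the y-axis at y ∈ {-1, 1}.
(d) Solving for integer coefficients yields p as stated.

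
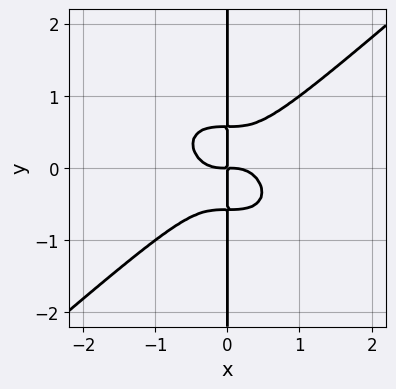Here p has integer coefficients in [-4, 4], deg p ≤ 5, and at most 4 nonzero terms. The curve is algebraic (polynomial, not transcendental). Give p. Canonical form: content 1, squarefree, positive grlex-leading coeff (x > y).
2*x^4 - 3*x*y^3 + x*y

First, deg p = 4.
Next, reading off the gridlines: every point of the y-axis in the box is on the curve.
Finally, matching integer coefficients to the picture gives p.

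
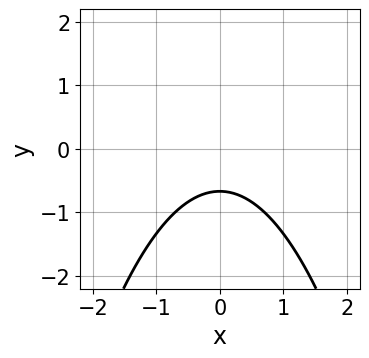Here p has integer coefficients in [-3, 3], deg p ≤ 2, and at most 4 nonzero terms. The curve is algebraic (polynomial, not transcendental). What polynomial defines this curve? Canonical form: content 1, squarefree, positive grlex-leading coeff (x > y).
1. Degree: the shape is more complex than any degree-1 curve, so deg p = 2.
2. Symmetries: it's symmetric under x → −x, forcing even powers of x.
3. From the axis intercepts and sections: it misses every integer gridline on the x-axis.
4. The integer polynomial consistent with all of this is the stated p.

2*x^2 + 3*y + 2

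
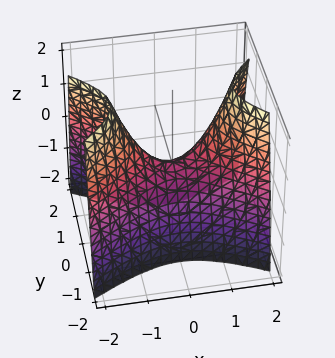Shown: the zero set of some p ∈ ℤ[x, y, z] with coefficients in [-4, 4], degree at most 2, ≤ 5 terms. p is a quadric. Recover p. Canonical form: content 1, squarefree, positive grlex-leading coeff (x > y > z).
x^2 - 2*y^2 - z

First, deg p = 2.
Then, symmetries: the x ↦ −x reflection is a symmetry, so x appears only in even powers; the y ↦ −y reflection is a symmetry, so y appears only in even powers.
Then, reading off the gridlines: it meets the y-axis at y = 0 (among the integer gridlines); it meets the x-axis at x = 0 (among the integer gridlines).
Finally, the integer polynomial consistent with all of this is the stated p.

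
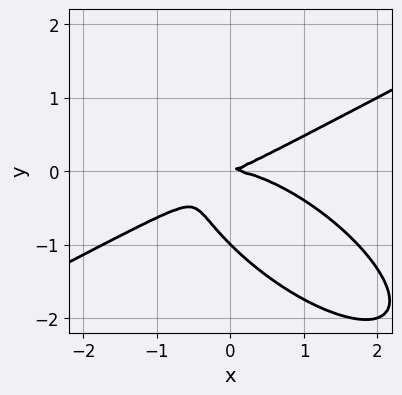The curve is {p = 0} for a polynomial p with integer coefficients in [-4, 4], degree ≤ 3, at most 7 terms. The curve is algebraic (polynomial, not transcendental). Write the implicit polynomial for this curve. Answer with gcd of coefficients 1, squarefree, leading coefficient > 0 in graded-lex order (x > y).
1. The degree is 3 — the shape is more complex than any degree-2 curve.
2. Reading off the gridlines: among the integer gridlines, it crosses the y-axis at y ∈ {-1, 0}; it crosses the x-axis at the gridline x = 0.
3. Together with the visible shape, these determine p as stated.

x^3 - 2*x*y^2 - 3*y^3 + x*y - 3*y^2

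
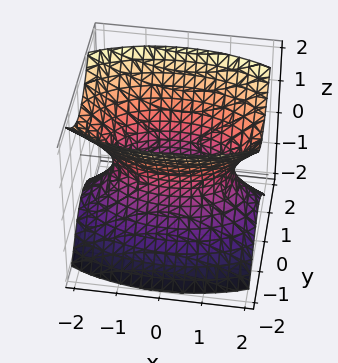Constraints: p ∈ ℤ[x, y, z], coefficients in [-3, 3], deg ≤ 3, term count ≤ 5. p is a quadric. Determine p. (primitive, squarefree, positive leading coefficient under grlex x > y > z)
x^2 + 3*y^2 - 2*z^2 - 2

deg p = 2. An hourglass — one-sheet hyperboloid; a quadric.
Symmetries: it's symmetric under z → −z, forcing even powers of z; mirror symmetry y ↦ −y ⇒ only even powers of y; mirror symmetry x ↦ −x ⇒ only even powers of x.
From the axis intercepts and sections: the surface avoids every integer z-axis point in the box.
Solving for integer coefficients yields p as stated.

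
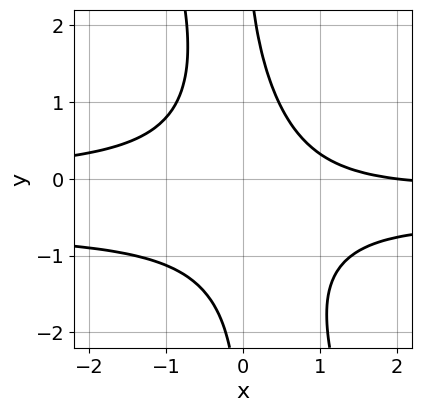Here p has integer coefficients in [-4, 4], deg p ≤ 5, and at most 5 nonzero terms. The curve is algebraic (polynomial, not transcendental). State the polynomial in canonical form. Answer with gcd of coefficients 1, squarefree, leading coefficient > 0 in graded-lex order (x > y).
1. deg p = 4.
2. Checking where it meets the axes: one x-axis crossing is at x = 2; the curve avoids every integer y-axis point in the box.
3. Solving for integer coefficients yields p as stated.

3*x^2*y^2 + x*y^3 + 2*x^2*y + x - 2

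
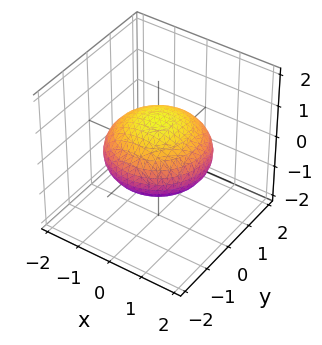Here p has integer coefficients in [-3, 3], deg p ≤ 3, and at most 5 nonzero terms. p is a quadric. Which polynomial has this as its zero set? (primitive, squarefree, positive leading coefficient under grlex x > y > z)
x^2 + y^2 + 2*z^2 - 2

1. The degree is 2 — a closed, bounded, convex surface; a quadric.
2. Symmetries: it's symmetric under z → −z, forcing even powers of z; the z-axis is an axis of rotation, so x and y enter only as x² + y².
3. Checking where it meets the axes: a circular section at z = 0 has radius between 1 and 2; among the integer gridlines, it crosses the z-axis at z ∈ {-1, 1}.
4. The integer polynomial consistent with all of this is the stated p.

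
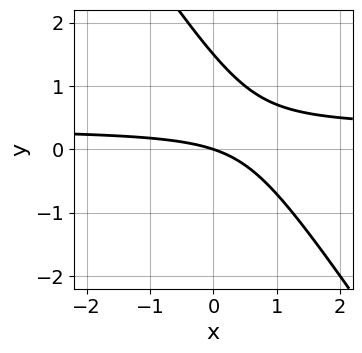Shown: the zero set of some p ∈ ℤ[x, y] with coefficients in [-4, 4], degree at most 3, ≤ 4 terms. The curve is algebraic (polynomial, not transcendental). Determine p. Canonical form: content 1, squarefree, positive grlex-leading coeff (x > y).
1. deg p = 2. No degree-1 curve has this shape.
2. Against the integer gridlines: it meets the y-axis at y = 0 (among the integer gridlines); it crosses the x-axis at the gridline x = 0.
3. Fitting integer coefficients to these (and the overall shape) gives p.

3*x*y + 2*y^2 - x - 3*y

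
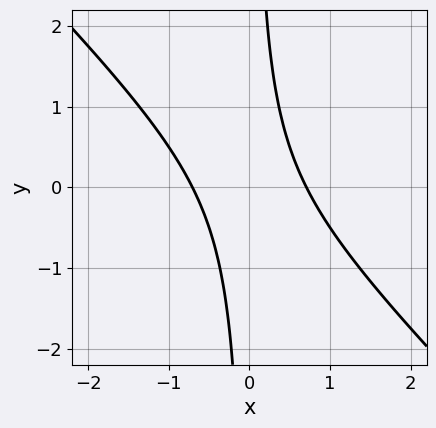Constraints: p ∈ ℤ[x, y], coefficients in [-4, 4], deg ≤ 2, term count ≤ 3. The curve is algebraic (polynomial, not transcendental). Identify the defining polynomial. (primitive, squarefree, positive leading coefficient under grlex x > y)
2*x^2 + 2*x*y - 1

First, deg p = 2. A generic line meets the curve in up to 2 points.
Then, observable constraints: the curve avoids every integer y-axis point in the box.
Finally, solving for integer coefficients yields p as stated.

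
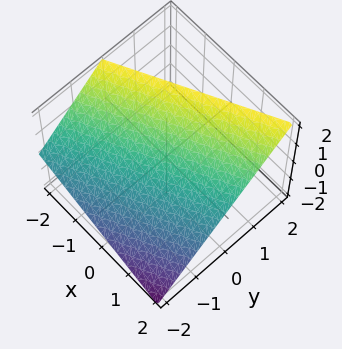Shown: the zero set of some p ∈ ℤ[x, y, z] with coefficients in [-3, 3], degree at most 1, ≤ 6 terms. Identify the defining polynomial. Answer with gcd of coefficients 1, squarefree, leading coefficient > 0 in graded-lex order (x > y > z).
x - 2*y + 2*z - 2

1. deg p = 1. The surface is flat (a plane).
2. From the visible intercepts: it meets the y-axis at y = -1 (among the integer gridlines); it crosses the z-axis at the gridline z = 1; one x-axis crossing is at x = 2.
3. The integer polynomial consistent with all of this is the stated p.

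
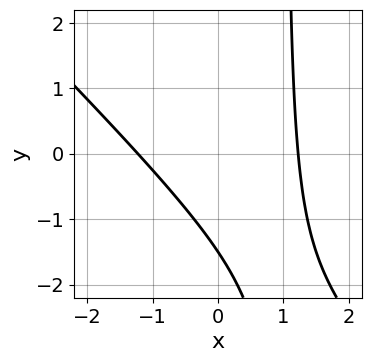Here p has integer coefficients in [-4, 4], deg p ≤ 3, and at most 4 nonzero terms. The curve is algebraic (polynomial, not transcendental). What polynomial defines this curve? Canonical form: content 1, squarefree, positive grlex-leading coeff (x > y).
2*x^2 + 2*x*y - 2*y - 3

(a) deg p = 2. A generic line meets the curve in up to 2 points.
(b) Putting this together gives p.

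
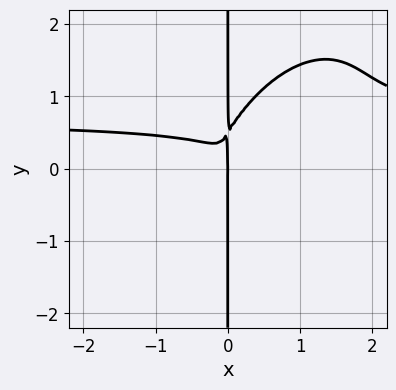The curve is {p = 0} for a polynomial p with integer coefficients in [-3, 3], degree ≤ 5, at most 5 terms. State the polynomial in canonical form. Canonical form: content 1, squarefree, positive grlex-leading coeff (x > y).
deg p = 4.
Observable constraints: the visible y-axis segment lies entirely on the curve; it crosses the x-axis at the gridline x = 0.
Matching integer coefficients to the picture gives p.

3*x^3*y - 3*x^2*y^2 + 2*x*y^3 - 2*x^3 - x*y^2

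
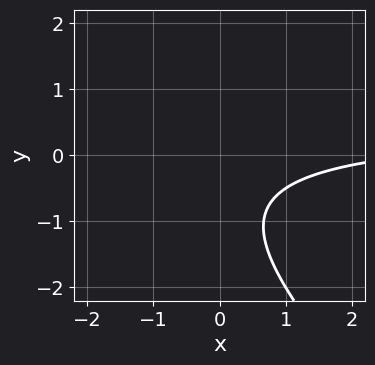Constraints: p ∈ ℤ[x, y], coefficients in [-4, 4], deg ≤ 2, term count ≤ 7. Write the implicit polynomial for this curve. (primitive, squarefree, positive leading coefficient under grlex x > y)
2*x*y + 2*y^2 - x + 3*y + 3

(a) deg p = 2.
(b) Against the integer gridlines: the curve avoids every integer y-axis point in the box; no x-intercept at any integer in the box.
(c) Matching integer coefficients to the picture gives p.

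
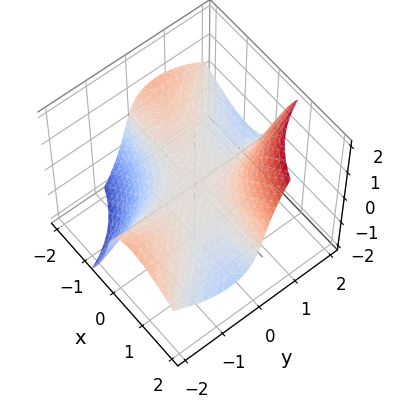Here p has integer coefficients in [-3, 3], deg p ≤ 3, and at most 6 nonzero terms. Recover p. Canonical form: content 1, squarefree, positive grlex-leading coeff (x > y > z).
2*x^2*y + 2*x*y^2 + 2*x*y*z - z^3 - 3*z

deg p = 3.
Observable constraints: the visible x-axis segment lies entirely on the surface; every point of the y-axis in the box is on the surface.
Putting this together gives p.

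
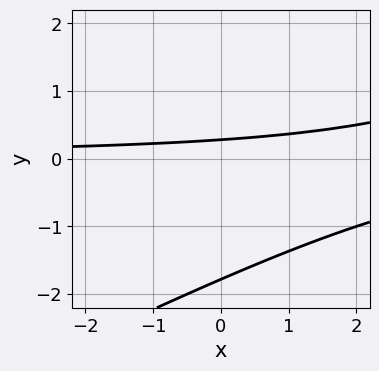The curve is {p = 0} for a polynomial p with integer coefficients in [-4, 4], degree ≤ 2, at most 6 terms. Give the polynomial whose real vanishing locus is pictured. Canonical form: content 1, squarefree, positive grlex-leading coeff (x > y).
x*y - 2*y^2 - 3*y + 1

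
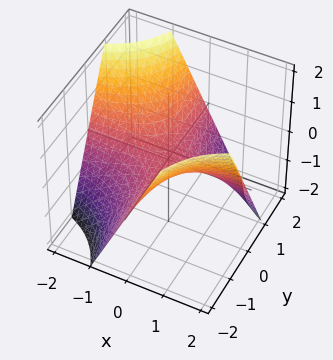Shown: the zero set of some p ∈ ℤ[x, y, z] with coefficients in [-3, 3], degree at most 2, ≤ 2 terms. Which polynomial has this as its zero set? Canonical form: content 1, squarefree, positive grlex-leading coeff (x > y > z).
x*y + z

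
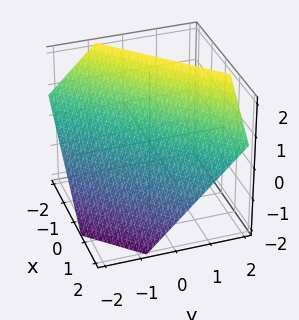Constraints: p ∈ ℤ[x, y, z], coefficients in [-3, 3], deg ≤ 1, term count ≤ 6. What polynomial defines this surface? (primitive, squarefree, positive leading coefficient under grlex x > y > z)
(a) Degree: the surface is flat (a plane), so deg p = 1.
(b) Matching integer coefficients to the picture gives p.

3*x - 3*y + 3*z - 2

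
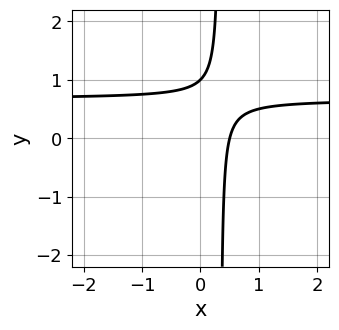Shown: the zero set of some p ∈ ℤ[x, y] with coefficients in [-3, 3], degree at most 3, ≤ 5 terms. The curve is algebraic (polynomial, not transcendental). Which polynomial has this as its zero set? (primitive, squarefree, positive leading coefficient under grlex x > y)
3*x*y - 2*x - y + 1

Degree: no degree-1 curve has this shape, so deg p = 2.
From the axis intercepts and sections: one y-axis crossing is at y = 1.
Solving for integer coefficients yields p as stated.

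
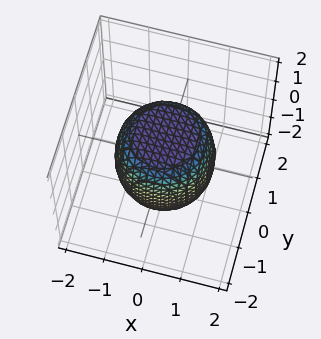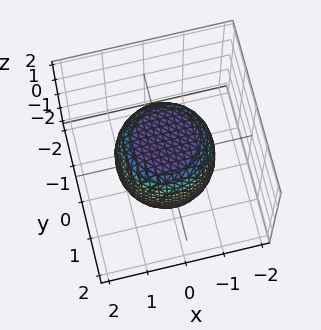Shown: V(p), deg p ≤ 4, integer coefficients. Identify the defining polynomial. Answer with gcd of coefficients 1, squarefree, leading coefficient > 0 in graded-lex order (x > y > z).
2*x^4 + 4*x^2*y^2 + 2*y^4 - x^2 - y^2 + 2*z^2 - 3

First, degree: the shape is more complex than any degree-3 surface, so deg p = 4.
Next, symmetries: rotational symmetry about the z-axis ⇒ p depends on x, y only through x² + y².
Next, reading off the gridlines: a circular section at z = -1 has radius exactly 1.
Finally, together with the visible shape, these determine p as stated.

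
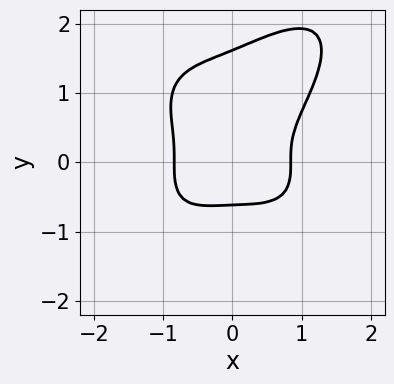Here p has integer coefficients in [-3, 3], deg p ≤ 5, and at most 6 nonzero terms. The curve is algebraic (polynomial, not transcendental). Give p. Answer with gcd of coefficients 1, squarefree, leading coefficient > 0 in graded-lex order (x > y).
First, degree: the shape is more complex than any degree-3 curve, so deg p = 4.
Finally, the integer polynomial consistent with all of this is the stated p.

2*x^4 - x*y^3 + 2*y^4 - 3*y^3 - 1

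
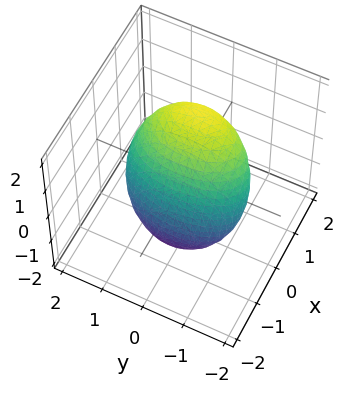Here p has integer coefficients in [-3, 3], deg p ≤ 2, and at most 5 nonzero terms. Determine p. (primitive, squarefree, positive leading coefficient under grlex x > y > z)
3*x^2 - 2*x*z + y^2 + z^2 - 2

The degree is 2 — a generic line meets the surface in up to 2 points.
Matching integer coefficients to the picture gives p.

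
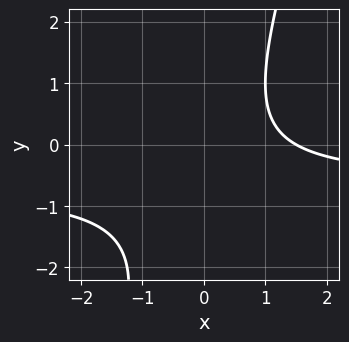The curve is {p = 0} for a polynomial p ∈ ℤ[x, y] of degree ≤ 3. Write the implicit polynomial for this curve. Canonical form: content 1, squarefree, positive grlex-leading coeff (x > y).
3*x*y - y^2 + 2*x - y - 3

(a) Degree: the shape is more complex than any degree-1 curve, so deg p = 2.
(b) From the visible intercepts: no y-intercept at any integer in the box.
(c) Fitting integer coefficients to these (and the overall shape) gives p.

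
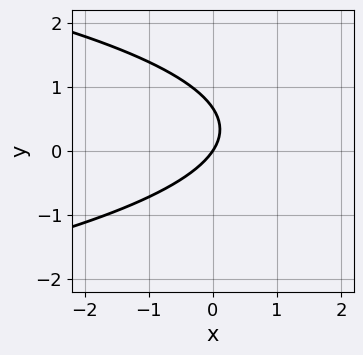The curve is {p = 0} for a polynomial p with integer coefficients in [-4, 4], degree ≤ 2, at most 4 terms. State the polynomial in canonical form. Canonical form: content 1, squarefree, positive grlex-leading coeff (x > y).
(a) deg p = 2. No degree-1 curve has this shape.
(b) Checking where it meets the axes: it crosses the x-axis at the gridline x = 0; it crosses the y-axis at the gridline y = 0.
(c) Assembling these constraints gives the stated polynomial.

3*y^2 + 3*x - 2*y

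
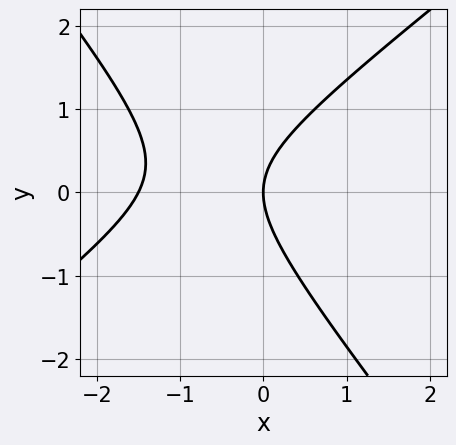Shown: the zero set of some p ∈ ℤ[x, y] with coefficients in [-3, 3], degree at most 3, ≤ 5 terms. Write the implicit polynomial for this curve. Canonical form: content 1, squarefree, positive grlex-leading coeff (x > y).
2*x^2 - x*y - 2*y^2 + 3*x

(a) The degree is 2 — the shape is more complex than any degree-1 curve.
(b) From the visible intercepts: it crosses the x-axis at the gridline x = 0; it meets the y-axis at y = 0 (among the integer gridlines).
(c) Together with the visible shape, these determine p as stated.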